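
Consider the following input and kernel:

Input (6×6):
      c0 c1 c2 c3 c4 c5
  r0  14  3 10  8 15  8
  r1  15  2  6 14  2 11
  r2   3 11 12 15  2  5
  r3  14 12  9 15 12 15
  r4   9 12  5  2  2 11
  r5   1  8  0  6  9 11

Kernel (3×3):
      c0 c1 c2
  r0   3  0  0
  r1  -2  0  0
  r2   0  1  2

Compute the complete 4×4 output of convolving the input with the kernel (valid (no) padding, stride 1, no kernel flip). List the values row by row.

Output[0,0]: The receptive field on the input at this output position is [14 3 10 / 15 2 6 / 3 11 12]. Elementwise product with the kernel and sum: 14·3 + 15·-2 + 11·1 + 12·2.
Output[0,1]: The receptive field on the input at this output position is [3 10 8 / 2 6 14 / 11 12 15]. Elementwise product with the kernel and sum: 3·3 + 2·-2 + 12·1 + 15·2.

47 47 37 8
69 23 33 54
3 18 24 39
32 24 41 72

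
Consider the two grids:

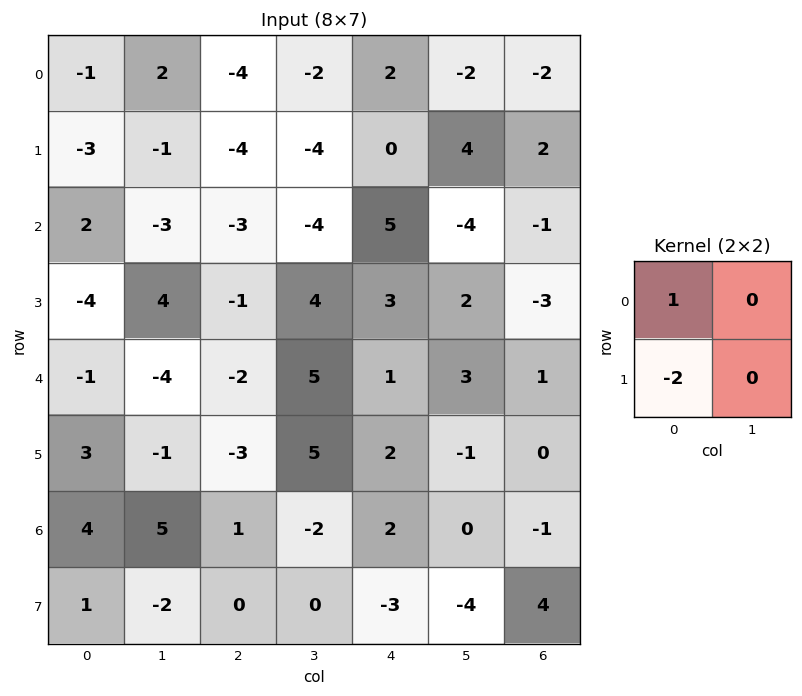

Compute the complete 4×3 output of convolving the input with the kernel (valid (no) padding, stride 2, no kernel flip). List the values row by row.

5 4 2
10 -1 -1
-7 4 -3
2 1 8

Output[0,0]: The receptive field on the input at this output position is [-1 2 / -3 -1]. Elementwise product with the kernel and sum: -1·1 + -3·-2.
Output[0,1]: The receptive field on the input at this output position is [-4 -2 / -4 -4]. Elementwise product with the kernel and sum: -4·1 + -4·-2.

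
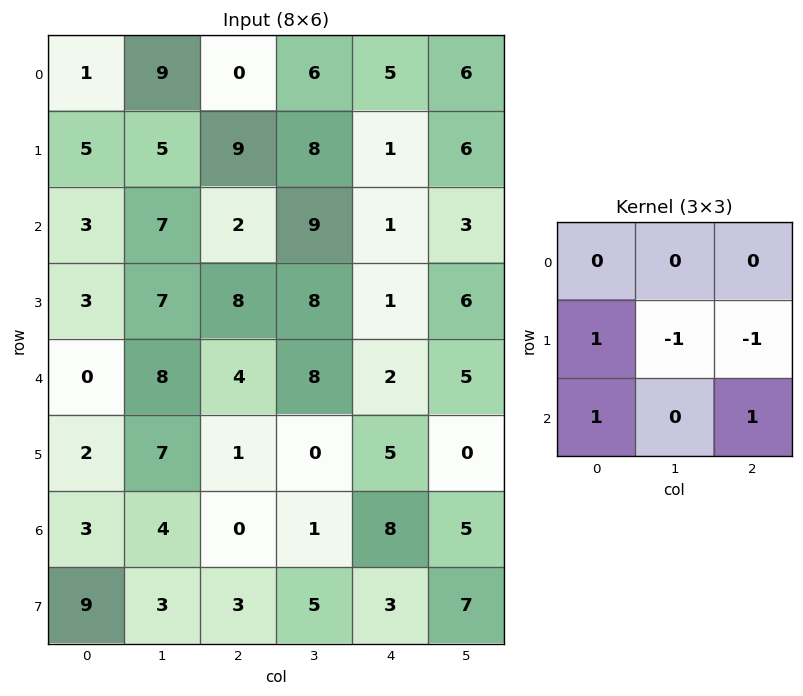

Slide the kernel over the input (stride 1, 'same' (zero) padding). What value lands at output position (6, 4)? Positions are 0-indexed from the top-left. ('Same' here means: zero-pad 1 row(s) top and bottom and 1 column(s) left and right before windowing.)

0

The receptive field on the zero-padded input at this output position is [0 5 0 / 1 8 5 / 5 3 7]. Elementwise product with the kernel and sum: 1·1 + 8·-1 + 5·-1 + 5·1 + 7·1.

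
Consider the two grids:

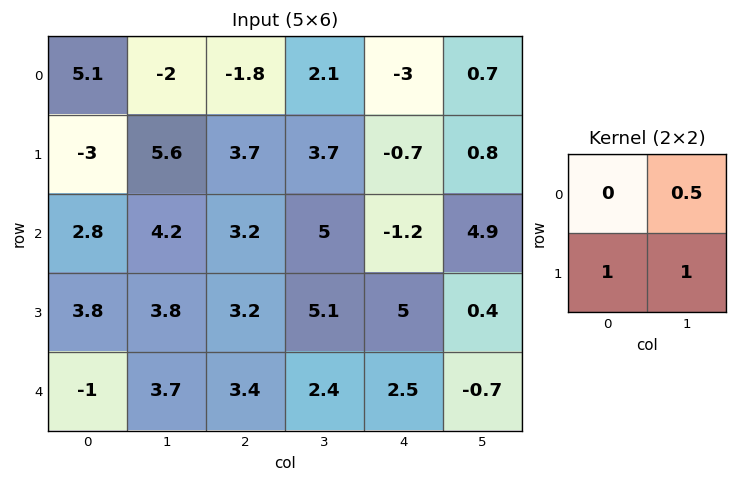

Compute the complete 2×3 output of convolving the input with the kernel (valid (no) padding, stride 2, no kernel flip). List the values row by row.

Output[0,0]: The receptive field on the input at this output position is [5.1 -2 / -3 5.6]. Elementwise product with the kernel and sum: -2·0.5 + -3·1 + 5.6·1.

1.6 8.45 0.45
9.7 10.8 7.85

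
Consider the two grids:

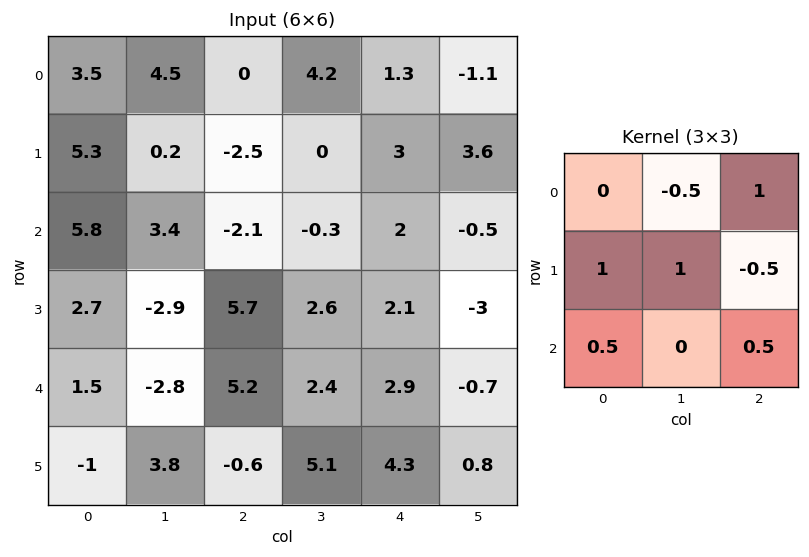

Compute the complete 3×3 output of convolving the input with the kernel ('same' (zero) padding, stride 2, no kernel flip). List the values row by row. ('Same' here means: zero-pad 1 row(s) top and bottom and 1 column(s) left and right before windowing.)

Output[0,0]: The receptive field on the zero-padded input at this output position is [0 0 0 / 0 3.5 4.5 / 0 5.3 0.2]. Elementwise product with the kernel and sum: 0·-0.5 + 0·1 + 0·1 + 3.5·1 + 4.5·-0.5 + 0·0.5 + 0.2·0.5.
Output[0,1]: The receptive field on the zero-padded input at this output position is [0 0 0 / 4.5 0 4.2 / 0.2 -2.5 0]. Elementwise product with the kernel and sum: 0·-0.5 + 0·1 + 4.5·1 + 0·1 + 4.2·-0.5 + 0.2·0.5 + 0·0.5.

1.35 2.5 7.85
0.2 2.55 3.85
0.55 5.4 4.55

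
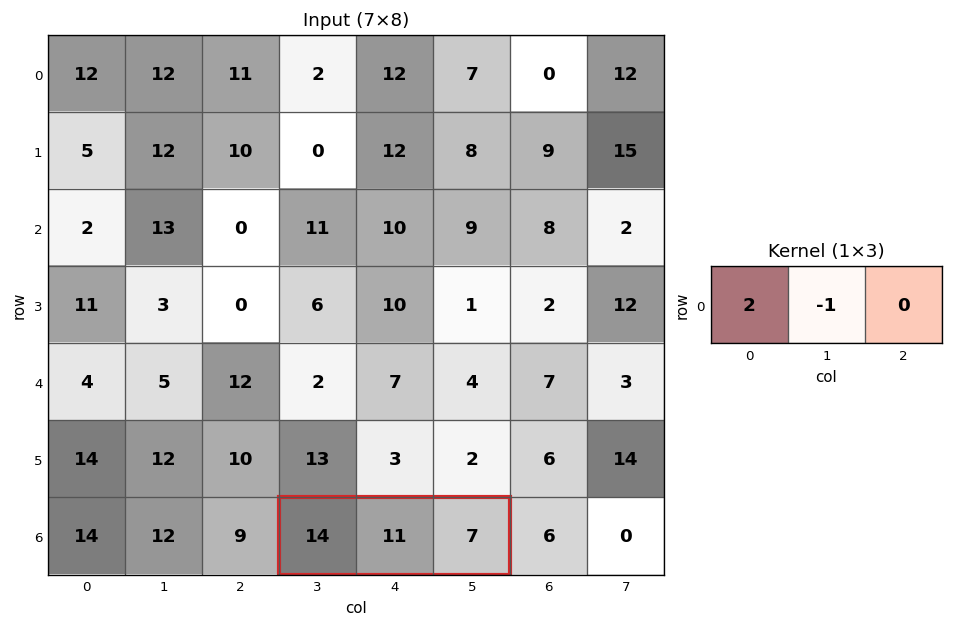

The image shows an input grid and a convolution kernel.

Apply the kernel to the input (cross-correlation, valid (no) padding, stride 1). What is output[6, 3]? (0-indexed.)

The receptive field on the input at this output position is [14 11 7]. Elementwise product with the kernel and sum: 14·2 + 11·-1.

17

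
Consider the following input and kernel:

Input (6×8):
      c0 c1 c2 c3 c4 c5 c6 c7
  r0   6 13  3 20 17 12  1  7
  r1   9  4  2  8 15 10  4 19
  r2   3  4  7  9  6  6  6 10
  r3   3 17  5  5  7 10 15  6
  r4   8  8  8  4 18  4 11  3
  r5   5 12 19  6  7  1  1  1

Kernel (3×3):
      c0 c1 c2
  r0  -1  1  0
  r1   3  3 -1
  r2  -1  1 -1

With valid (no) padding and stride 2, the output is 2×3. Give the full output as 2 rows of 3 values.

Output[0,0]: The receptive field on the input at this output position is [6 13 3 / 9 4 2 / 3 4 7]. Elementwise product with the kernel and sum: 6·-1 + 13·1 + 9·3 + 4·3 + 2·-1 + 3·-1 + 4·1 + 7·-1.

38 28 60
48 3 11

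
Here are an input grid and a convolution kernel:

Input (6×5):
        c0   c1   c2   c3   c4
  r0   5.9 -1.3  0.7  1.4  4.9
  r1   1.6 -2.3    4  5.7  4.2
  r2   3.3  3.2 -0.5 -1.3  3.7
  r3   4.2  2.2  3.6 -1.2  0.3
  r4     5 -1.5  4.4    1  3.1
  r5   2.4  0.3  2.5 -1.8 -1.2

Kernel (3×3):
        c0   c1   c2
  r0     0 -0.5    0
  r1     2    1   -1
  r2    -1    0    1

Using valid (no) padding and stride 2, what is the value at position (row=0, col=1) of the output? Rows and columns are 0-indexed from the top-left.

13

The receptive field on the input at this output position is [0.7 1.4 4.9 / 4 5.7 4.2 / -0.5 -1.3 3.7]. Elementwise product with the kernel and sum: 1.4·-0.5 + 4·2 + 5.7·1 + 4.2·-1 + -0.5·-1 + 3.7·1.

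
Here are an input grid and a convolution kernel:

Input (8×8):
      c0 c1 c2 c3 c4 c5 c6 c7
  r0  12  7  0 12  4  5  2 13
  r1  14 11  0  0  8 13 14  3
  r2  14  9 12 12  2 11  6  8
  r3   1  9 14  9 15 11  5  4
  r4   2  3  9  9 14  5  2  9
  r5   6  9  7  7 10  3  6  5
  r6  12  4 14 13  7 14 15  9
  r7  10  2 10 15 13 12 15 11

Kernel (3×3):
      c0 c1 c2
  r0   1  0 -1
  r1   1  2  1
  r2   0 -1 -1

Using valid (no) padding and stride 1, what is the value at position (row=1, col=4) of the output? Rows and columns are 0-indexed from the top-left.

8

The receptive field on the input at this output position is [8 13 14 / 2 11 6 / 15 11 5]. Elementwise product with the kernel and sum: 8·1 + 14·-1 + 2·1 + 11·2 + 6·1 + 11·-1 + 5·-1.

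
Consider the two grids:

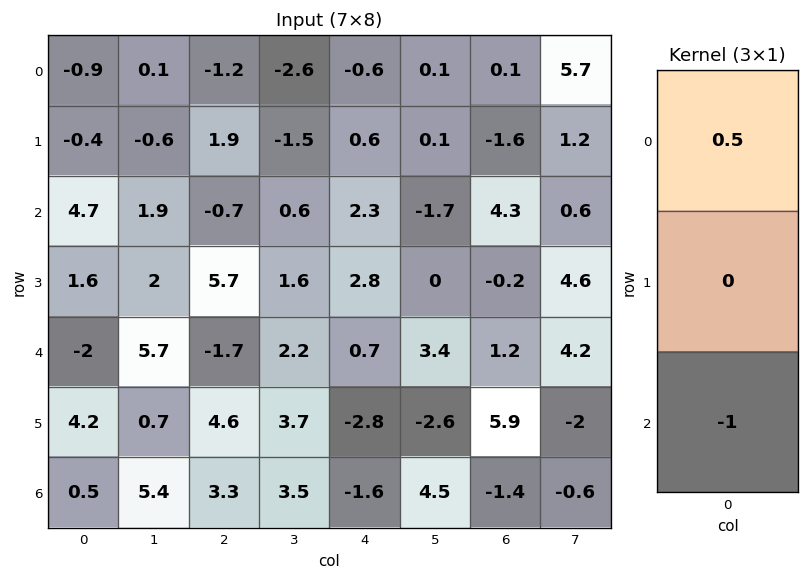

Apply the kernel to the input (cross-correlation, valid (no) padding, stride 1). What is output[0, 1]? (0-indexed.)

The receptive field on the input at this output position is [0.1 / -0.6 / 1.9]. Elementwise product with the kernel and sum: 0.1·0.5 + 1.9·-1.

-1.85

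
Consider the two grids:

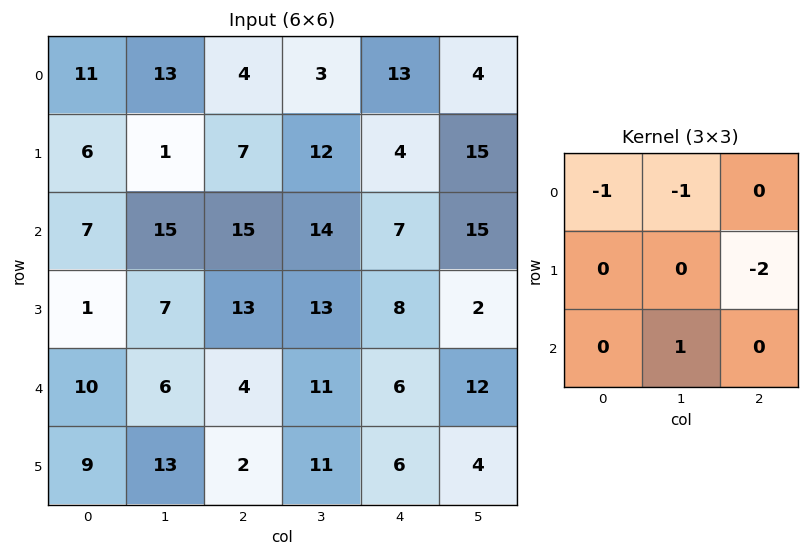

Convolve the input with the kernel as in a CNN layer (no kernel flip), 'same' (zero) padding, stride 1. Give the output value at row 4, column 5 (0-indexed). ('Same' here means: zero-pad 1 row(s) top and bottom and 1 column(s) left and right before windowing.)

-6

The receptive field on the zero-padded input at this output position is [8 2 0 / 6 12 0 / 6 4 0]. Elementwise product with the kernel and sum: 8·-1 + 2·-1 + 0·-2 + 4·1.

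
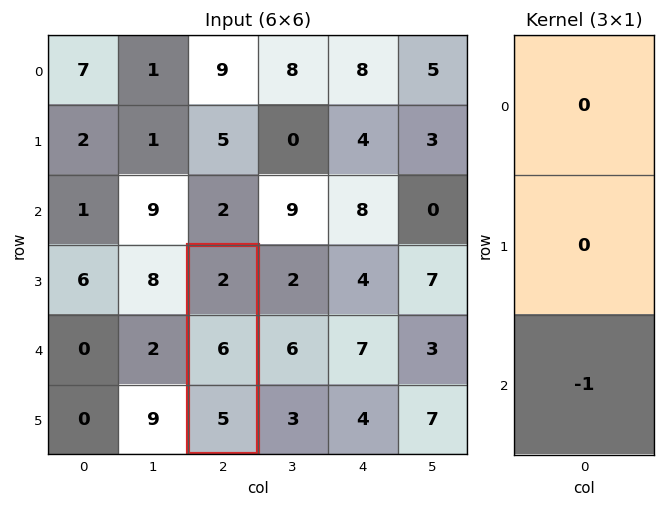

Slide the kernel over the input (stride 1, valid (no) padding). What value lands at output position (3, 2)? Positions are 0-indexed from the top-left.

The receptive field on the input at this output position is [2 / 6 / 5]. Elementwise product with the kernel and sum: 5·-1.

-5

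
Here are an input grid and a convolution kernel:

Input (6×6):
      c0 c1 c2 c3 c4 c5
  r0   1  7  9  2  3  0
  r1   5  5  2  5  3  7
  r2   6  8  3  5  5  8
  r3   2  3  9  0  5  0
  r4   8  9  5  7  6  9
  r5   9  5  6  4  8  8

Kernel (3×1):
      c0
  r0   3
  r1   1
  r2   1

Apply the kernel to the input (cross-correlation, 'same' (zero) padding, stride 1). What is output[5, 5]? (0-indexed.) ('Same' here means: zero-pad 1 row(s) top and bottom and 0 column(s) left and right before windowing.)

The receptive field on the zero-padded input at this output position is [9 / 8 / 0]. Elementwise product with the kernel and sum: 9·3 + 8·1 + 0·1.

35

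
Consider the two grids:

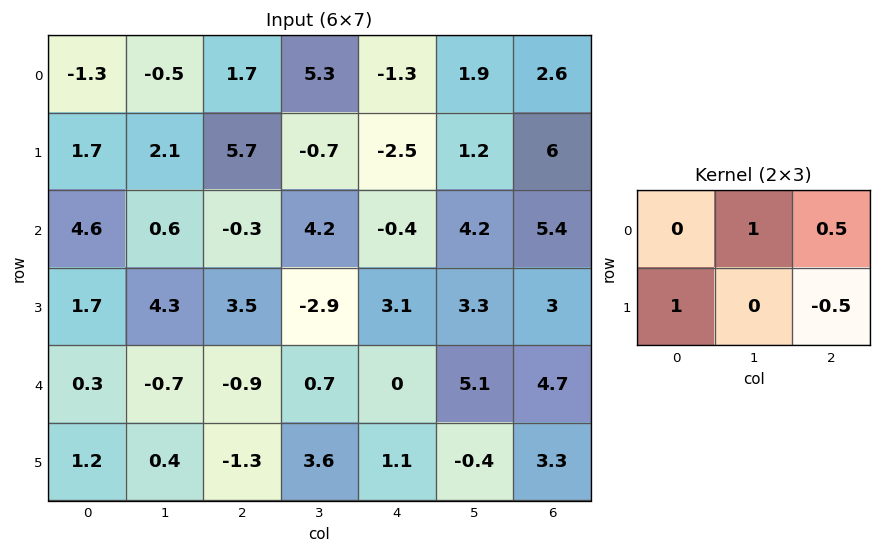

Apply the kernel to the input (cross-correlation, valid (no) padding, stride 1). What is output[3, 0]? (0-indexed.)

The receptive field on the input at this output position is [1.7 4.3 3.5 / 0.3 -0.7 -0.9]. Elementwise product with the kernel and sum: 4.3·1 + 3.5·0.5 + 0.3·1 + -0.9·-0.5.

6.8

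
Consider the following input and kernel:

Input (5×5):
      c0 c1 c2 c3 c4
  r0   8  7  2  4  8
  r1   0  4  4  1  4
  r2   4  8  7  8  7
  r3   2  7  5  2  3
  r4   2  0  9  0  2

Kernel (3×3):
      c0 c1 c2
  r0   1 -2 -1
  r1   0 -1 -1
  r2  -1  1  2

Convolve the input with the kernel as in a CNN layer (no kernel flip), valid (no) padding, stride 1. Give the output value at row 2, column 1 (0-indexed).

The receptive field on the input at this output position is [8 7 8 / 7 5 2 / 0 9 0]. Elementwise product with the kernel and sum: 8·1 + 7·-2 + 8·-1 + 5·-1 + 2·-1 + 0·-1 + 9·1 + 0·2.

-12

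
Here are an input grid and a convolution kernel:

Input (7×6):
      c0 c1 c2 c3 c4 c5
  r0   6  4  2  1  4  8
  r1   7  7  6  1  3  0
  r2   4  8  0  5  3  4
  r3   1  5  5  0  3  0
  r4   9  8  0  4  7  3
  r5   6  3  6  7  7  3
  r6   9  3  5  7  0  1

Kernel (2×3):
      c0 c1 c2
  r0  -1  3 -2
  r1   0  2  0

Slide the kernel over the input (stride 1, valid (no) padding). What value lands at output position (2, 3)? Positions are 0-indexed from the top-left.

The receptive field on the input at this output position is [5 3 4 / 0 3 0]. Elementwise product with the kernel and sum: 5·-1 + 3·3 + 4·-2 + 3·2.

2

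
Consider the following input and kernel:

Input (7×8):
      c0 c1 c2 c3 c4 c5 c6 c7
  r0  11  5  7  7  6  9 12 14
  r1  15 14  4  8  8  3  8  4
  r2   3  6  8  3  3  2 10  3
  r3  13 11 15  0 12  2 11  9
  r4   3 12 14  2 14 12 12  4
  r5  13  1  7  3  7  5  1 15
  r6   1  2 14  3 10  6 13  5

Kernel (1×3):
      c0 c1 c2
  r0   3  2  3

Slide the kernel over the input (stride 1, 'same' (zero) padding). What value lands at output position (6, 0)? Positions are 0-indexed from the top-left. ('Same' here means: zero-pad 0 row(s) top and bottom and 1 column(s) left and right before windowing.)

The receptive field on the zero-padded input at this output position is [0 1 2]. Elementwise product with the kernel and sum: 0·3 + 1·2 + 2·3.

8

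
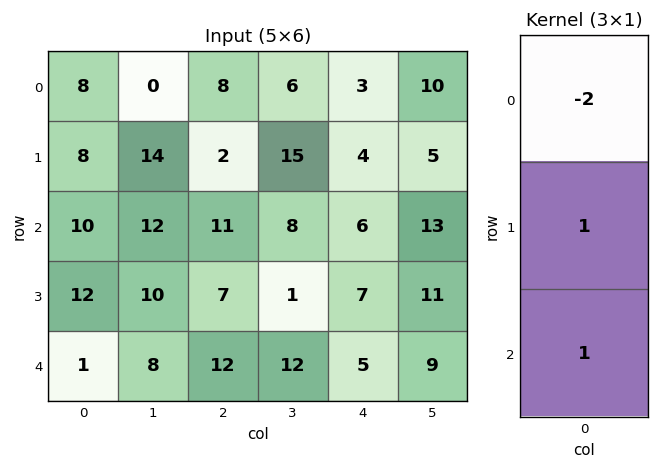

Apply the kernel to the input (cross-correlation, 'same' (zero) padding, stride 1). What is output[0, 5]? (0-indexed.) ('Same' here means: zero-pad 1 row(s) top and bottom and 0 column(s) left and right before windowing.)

The receptive field on the zero-padded input at this output position is [0 / 10 / 5]. Elementwise product with the kernel and sum: 0·-2 + 10·1 + 5·1.

15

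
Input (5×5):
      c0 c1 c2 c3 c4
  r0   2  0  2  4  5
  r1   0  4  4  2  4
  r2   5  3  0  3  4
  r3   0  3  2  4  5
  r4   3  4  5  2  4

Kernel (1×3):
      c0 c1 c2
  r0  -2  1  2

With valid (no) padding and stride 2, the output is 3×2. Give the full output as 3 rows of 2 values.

0 10
-7 11
8 0

Output[0,0]: The receptive field on the input at this output position is [2 0 2]. Elementwise product with the kernel and sum: 2·-2 + 0·1 + 2·2.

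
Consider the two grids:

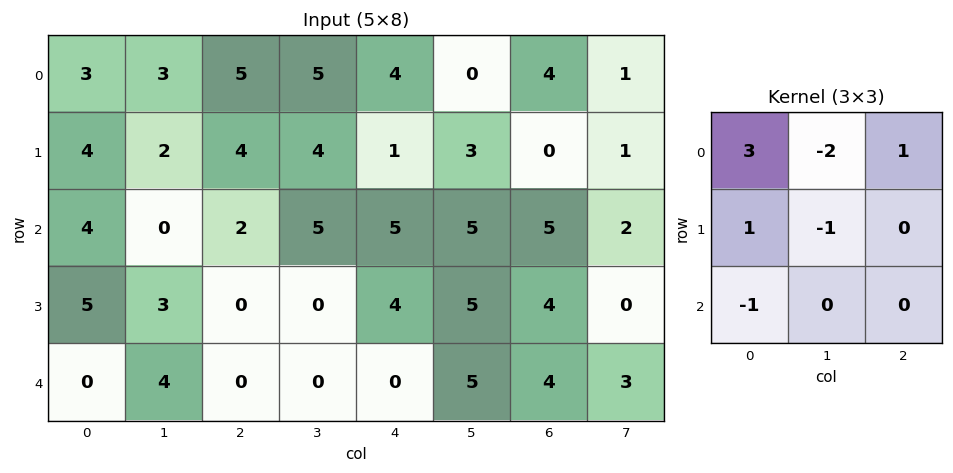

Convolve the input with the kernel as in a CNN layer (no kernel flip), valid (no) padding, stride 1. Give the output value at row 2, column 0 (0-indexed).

The receptive field on the input at this output position is [4 0 2 / 5 3 0 / 0 4 0]. Elementwise product with the kernel and sum: 4·3 + 0·-2 + 2·1 + 5·1 + 3·-1 + 0·-1.

16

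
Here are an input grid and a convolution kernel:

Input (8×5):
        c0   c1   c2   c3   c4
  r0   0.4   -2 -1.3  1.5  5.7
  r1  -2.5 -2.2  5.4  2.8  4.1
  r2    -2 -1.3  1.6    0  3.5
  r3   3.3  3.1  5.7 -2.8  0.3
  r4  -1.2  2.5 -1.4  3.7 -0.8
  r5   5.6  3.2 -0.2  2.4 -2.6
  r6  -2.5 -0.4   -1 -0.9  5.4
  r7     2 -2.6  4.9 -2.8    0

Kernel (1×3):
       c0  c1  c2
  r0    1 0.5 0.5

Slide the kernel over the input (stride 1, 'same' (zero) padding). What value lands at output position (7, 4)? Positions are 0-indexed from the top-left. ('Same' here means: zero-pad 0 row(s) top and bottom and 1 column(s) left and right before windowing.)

-2.8

The receptive field on the zero-padded input at this output position is [-2.8 0 0]. Elementwise product with the kernel and sum: -2.8·1 + 0·0.5 + 0·0.5.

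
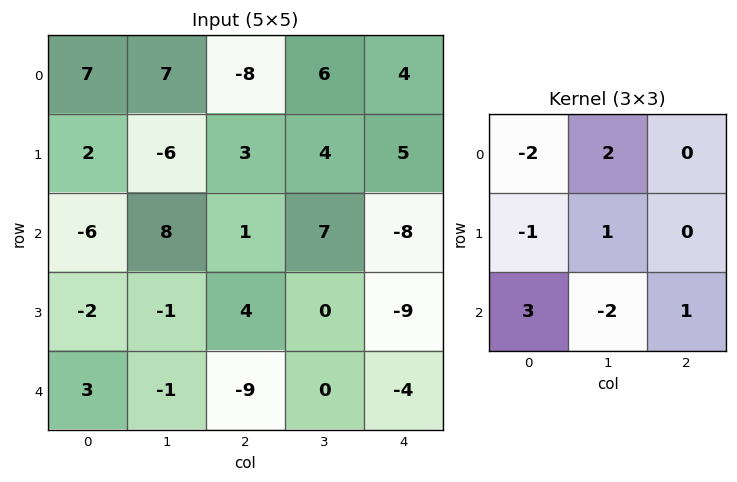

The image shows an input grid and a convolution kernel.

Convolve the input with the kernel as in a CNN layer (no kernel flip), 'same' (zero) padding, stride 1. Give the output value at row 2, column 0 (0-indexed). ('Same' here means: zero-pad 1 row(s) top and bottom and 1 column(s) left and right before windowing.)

The receptive field on the zero-padded input at this output position is [0 2 -6 / 0 -6 8 / 0 -2 -1]. Elementwise product with the kernel and sum: 0·-2 + 2·2 + 0·-1 + -6·1 + 0·3 + -2·-2 + -1·1.

1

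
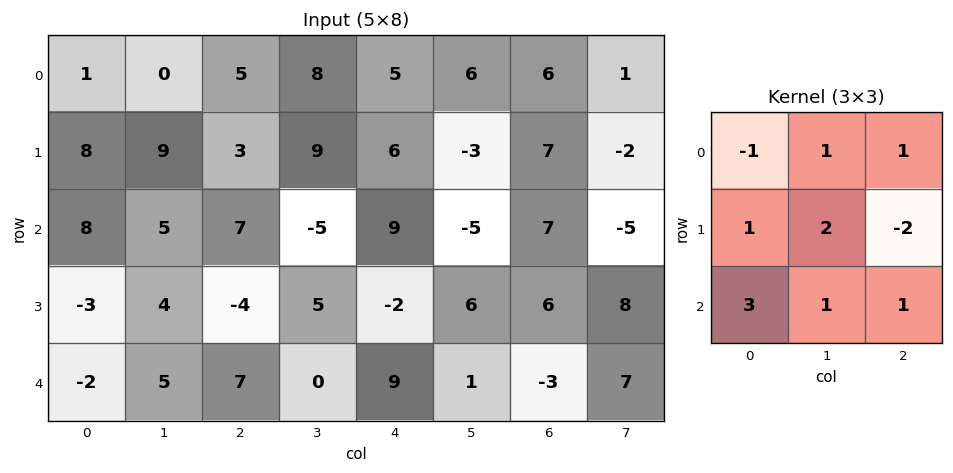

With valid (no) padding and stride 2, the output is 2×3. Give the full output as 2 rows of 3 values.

60 42 22
23 37 16

Output[0,0]: The receptive field on the input at this output position is [1 0 5 / 8 9 3 / 8 5 7]. Elementwise product with the kernel and sum: 1·-1 + 0·1 + 5·1 + 8·1 + 9·2 + 3·-2 + 8·3 + 5·1 + 7·1.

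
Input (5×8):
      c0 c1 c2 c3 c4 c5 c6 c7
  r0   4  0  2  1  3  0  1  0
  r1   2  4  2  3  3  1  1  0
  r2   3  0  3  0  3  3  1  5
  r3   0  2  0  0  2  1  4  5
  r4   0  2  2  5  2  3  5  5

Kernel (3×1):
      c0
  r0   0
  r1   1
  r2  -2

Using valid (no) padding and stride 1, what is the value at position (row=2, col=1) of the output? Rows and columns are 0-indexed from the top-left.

The receptive field on the input at this output position is [0 / 2 / 2]. Elementwise product with the kernel and sum: 2·1 + 2·-2.

-2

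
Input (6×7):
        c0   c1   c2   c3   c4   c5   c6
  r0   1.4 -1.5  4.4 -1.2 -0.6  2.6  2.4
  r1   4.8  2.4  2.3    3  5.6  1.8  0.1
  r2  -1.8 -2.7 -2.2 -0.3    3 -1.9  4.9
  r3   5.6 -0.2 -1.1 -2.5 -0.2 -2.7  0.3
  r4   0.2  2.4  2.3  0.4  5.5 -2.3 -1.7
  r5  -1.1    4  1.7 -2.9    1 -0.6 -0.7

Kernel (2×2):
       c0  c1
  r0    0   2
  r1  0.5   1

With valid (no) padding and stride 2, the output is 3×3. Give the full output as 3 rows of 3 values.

1.8 1.75 9.8
-2.8 -3.65 -6.6
8.25 -1.25 -4.7

Output[0,0]: The receptive field on the input at this output position is [1.4 -1.5 / 4.8 2.4]. Elementwise product with the kernel and sum: -1.5·2 + 4.8·0.5 + 2.4·1.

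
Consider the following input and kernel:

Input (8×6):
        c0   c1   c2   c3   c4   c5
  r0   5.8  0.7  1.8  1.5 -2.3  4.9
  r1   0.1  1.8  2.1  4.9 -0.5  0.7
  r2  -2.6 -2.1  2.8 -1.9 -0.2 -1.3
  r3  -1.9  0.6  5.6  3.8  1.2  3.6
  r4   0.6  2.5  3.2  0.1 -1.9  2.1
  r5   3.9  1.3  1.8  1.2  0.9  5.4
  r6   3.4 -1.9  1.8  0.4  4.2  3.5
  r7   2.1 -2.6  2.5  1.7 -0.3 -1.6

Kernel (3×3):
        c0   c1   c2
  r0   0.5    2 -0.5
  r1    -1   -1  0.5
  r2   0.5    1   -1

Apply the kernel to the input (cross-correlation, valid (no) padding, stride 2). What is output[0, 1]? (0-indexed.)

The receptive field on the input at this output position is [1.8 1.5 -2.3 / 2.1 4.9 -0.5 / 2.8 -1.9 -0.2]. Elementwise product with the kernel and sum: 1.8·0.5 + 1.5·2 + -2.3·-0.5 + 2.1·-1 + 4.9·-1 + -0.5·0.5 + 2.8·0.5 + -1.9·1 + -0.2·-1.

-2.5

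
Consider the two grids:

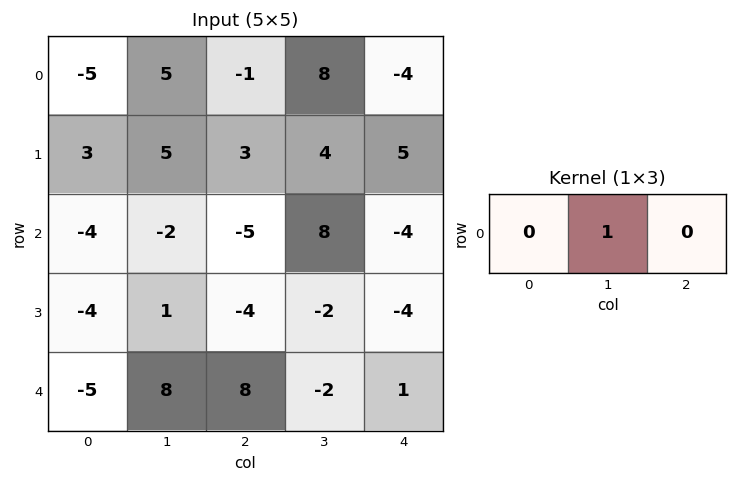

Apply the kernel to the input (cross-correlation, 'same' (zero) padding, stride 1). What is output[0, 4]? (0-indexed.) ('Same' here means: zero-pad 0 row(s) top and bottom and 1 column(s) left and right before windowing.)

-4

The receptive field on the zero-padded input at this output position is [8 -4 0]. Elementwise product with the kernel and sum: -4·1.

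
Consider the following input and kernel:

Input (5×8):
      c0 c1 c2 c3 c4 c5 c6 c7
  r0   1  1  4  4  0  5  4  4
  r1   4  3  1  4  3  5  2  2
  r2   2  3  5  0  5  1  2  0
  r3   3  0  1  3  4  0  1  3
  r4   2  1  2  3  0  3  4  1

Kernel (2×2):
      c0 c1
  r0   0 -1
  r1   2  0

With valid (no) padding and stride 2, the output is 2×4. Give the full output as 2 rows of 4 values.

Output[0,0]: The receptive field on the input at this output position is [1 1 / 4 3]. Elementwise product with the kernel and sum: 1·-1 + 4·2.

7 -2 1 0
3 2 7 2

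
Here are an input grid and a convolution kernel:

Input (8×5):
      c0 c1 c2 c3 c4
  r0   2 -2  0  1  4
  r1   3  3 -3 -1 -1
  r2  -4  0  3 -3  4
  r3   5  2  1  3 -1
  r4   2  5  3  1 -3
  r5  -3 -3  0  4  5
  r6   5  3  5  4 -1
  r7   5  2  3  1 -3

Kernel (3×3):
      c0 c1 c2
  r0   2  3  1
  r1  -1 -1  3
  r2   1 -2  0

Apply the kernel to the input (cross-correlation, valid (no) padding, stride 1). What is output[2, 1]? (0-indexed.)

The receptive field on the input at this output position is [0 3 -3 / 2 1 3 / 5 3 1]. Elementwise product with the kernel and sum: 0·2 + 3·3 + -3·1 + 2·-1 + 1·-1 + 3·3 + 5·1 + 3·-2.

11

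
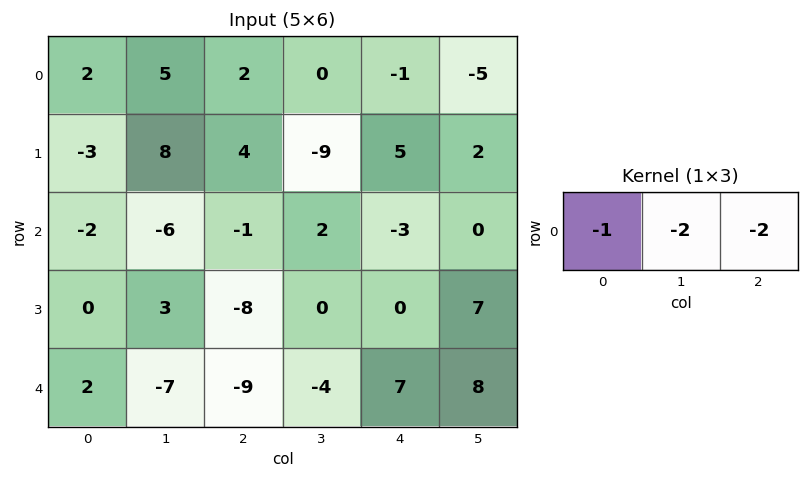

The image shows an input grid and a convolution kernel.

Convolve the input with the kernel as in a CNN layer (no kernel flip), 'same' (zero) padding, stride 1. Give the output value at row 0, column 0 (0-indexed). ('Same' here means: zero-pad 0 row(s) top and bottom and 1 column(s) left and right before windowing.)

The receptive field on the zero-padded input at this output position is [0 2 5]. Elementwise product with the kernel and sum: 0·-1 + 2·-2 + 5·-2.

-14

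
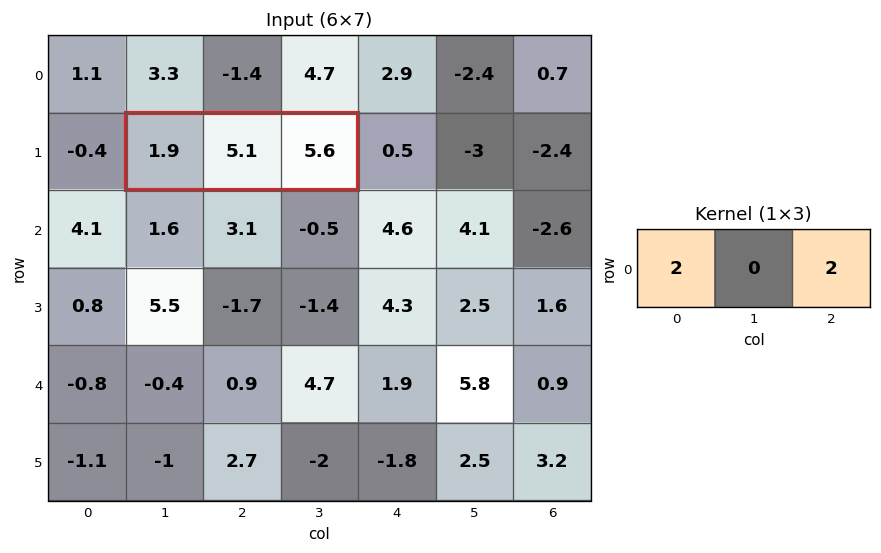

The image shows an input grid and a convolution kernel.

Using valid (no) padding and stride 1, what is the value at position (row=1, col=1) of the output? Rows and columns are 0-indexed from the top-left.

15

The receptive field on the input at this output position is [1.9 5.1 5.6]. Elementwise product with the kernel and sum: 1.9·2 + 5.6·2.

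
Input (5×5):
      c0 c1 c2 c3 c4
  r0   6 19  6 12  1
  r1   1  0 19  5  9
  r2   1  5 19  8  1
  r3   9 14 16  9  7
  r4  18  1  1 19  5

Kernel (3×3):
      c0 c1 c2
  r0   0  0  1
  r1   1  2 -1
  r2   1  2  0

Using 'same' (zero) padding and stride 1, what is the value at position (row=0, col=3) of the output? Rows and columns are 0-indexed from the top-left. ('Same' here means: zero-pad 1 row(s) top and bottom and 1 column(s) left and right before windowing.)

58

The receptive field on the zero-padded input at this output position is [0 0 0 / 6 12 1 / 19 5 9]. Elementwise product with the kernel and sum: 0·1 + 6·1 + 12·2 + 1·-1 + 19·1 + 5·2.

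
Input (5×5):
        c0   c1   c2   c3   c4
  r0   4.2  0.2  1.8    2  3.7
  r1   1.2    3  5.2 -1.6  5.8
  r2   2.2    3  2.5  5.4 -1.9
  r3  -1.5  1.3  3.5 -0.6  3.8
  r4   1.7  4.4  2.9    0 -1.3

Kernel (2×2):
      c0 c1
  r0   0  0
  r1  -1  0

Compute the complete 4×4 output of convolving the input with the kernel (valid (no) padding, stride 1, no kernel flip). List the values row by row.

Output[0,0]: The receptive field on the input at this output position is [4.2 0.2 / 1.2 3]. Elementwise product with the kernel and sum: 1.2·-1.
Output[0,1]: The receptive field on the input at this output position is [0.2 1.8 / 3 5.2]. Elementwise product with the kernel and sum: 3·-1.

-1.2 -3 -5.2 1.6
-2.2 -3 -2.5 -5.4
1.5 -1.3 -3.5 0.6
-1.7 -4.4 -2.9 0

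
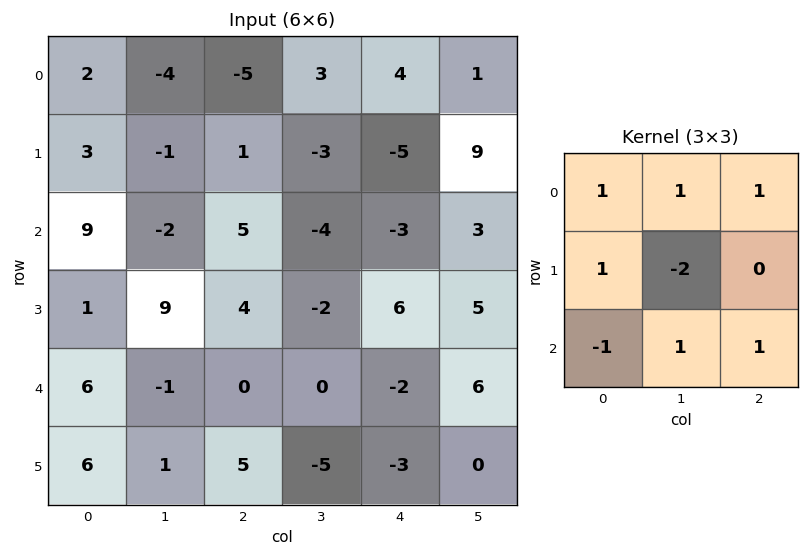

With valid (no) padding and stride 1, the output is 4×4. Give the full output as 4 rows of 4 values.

-8 -6 -3 19
28 -22 6 16
-12 1 4 -14
22 9 -5 15

Output[0,0]: The receptive field on the input at this output position is [2 -4 -5 / 3 -1 1 / 9 -2 5]. Elementwise product with the kernel and sum: 2·1 + -4·1 + -5·1 + 3·1 + -1·-2 + 9·-1 + -2·1 + 5·1.
Output[0,1]: The receptive field on the input at this output position is [-4 -5 3 / -1 1 -3 / -2 5 -4]. Elementwise product with the kernel and sum: -4·1 + -5·1 + 3·1 + -1·1 + 1·-2 + -2·-1 + 5·1 + -4·1.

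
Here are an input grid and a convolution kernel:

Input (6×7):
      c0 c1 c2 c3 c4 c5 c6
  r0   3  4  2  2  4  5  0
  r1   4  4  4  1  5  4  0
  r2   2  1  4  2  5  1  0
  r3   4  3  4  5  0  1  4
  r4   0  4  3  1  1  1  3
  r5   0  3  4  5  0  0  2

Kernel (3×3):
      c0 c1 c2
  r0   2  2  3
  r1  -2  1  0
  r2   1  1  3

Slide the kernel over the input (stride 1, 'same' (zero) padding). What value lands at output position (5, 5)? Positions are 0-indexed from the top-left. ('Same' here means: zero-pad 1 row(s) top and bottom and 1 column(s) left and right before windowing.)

13

The receptive field on the zero-padded input at this output position is [1 1 3 / 0 0 2 / 0 0 0]. Elementwise product with the kernel and sum: 1·2 + 1·2 + 3·3 + 0·-2 + 0·1 + 0·1 + 0·1 + 0·3.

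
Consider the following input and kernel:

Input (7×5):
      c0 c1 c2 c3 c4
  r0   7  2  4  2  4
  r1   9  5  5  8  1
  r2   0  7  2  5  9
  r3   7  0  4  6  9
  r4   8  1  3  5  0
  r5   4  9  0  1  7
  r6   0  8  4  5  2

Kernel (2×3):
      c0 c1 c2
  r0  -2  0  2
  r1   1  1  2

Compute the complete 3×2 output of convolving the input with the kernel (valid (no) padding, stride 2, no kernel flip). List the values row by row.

18 15
19 42
3 9

Output[0,0]: The receptive field on the input at this output position is [7 2 4 / 9 5 5]. Elementwise product with the kernel and sum: 7·-2 + 4·2 + 9·1 + 5·1 + 5·2.
Output[0,1]: The receptive field on the input at this output position is [4 2 4 / 5 8 1]. Elementwise product with the kernel and sum: 4·-2 + 4·2 + 5·1 + 8·1 + 1·2.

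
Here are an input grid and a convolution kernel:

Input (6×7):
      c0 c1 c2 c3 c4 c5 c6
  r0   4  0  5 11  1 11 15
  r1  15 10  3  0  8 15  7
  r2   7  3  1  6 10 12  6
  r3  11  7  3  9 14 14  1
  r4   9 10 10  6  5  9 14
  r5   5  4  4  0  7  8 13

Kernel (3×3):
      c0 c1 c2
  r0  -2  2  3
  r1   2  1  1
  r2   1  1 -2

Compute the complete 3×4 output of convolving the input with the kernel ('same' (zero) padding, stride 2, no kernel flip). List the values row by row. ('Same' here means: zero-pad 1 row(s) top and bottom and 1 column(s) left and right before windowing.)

Output[0,0]: The receptive field on the zero-padded input at this output position is [0 0 0 / 0 4 0 / 0 15 10]. Elementwise product with the kernel and sum: 0·-2 + 0·2 + 0·3 + 0·2 + 4·1 + 0·1 + 0·1 + 15·1 + 10·-2.

-1 29 12 59
67 -9 90 29
59 63 69 27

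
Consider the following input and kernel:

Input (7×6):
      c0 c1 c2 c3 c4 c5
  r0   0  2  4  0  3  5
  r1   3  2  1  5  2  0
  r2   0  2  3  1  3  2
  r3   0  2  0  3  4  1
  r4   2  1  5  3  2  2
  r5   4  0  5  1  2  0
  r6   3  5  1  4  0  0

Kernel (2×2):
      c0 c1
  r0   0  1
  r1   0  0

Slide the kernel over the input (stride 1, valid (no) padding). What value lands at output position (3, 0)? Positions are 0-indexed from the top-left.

2

The receptive field on the input at this output position is [0 2 / 2 1]. Elementwise product with the kernel and sum: 2·1.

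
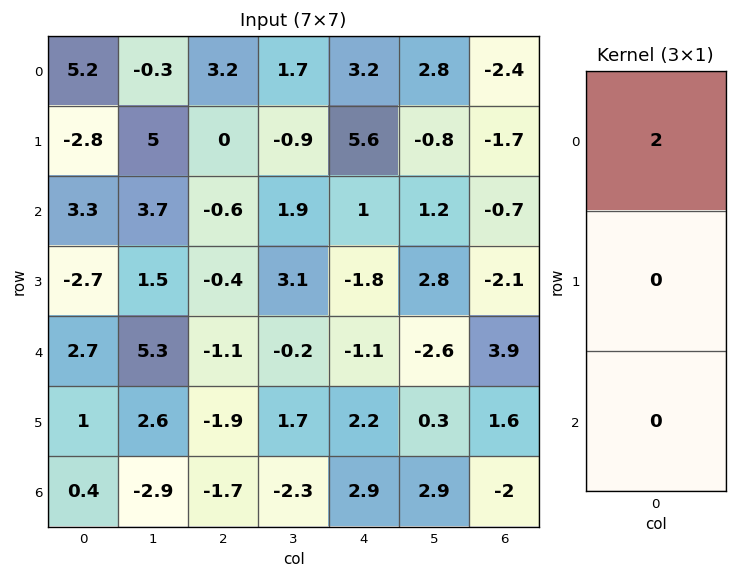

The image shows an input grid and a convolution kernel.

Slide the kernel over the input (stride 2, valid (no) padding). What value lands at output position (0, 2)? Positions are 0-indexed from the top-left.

The receptive field on the input at this output position is [3.2 / 5.6 / 1]. Elementwise product with the kernel and sum: 3.2·2.

6.4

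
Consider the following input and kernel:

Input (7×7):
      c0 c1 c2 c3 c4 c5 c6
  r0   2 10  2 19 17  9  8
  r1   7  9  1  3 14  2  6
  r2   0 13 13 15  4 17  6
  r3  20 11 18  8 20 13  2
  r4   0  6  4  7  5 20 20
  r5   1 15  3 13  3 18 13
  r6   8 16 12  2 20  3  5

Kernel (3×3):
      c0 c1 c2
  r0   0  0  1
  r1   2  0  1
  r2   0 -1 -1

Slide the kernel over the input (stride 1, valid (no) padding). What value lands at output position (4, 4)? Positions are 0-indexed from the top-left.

31

The receptive field on the input at this output position is [5 20 20 / 3 18 13 / 20 3 5]. Elementwise product with the kernel and sum: 20·1 + 3·2 + 13·1 + 3·-1 + 5·-1.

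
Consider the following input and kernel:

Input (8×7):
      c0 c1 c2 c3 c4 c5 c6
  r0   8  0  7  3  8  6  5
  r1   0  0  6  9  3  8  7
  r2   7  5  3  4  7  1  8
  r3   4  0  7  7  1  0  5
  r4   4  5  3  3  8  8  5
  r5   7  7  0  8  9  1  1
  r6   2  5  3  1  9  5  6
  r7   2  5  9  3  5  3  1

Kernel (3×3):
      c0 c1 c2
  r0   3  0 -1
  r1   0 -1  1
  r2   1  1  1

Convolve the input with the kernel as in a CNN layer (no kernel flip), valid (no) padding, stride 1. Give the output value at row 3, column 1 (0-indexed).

8

The receptive field on the input at this output position is [0 7 7 / 5 3 3 / 7 0 8]. Elementwise product with the kernel and sum: 0·3 + 7·-1 + 3·-1 + 3·1 + 7·1 + 0·1 + 8·1.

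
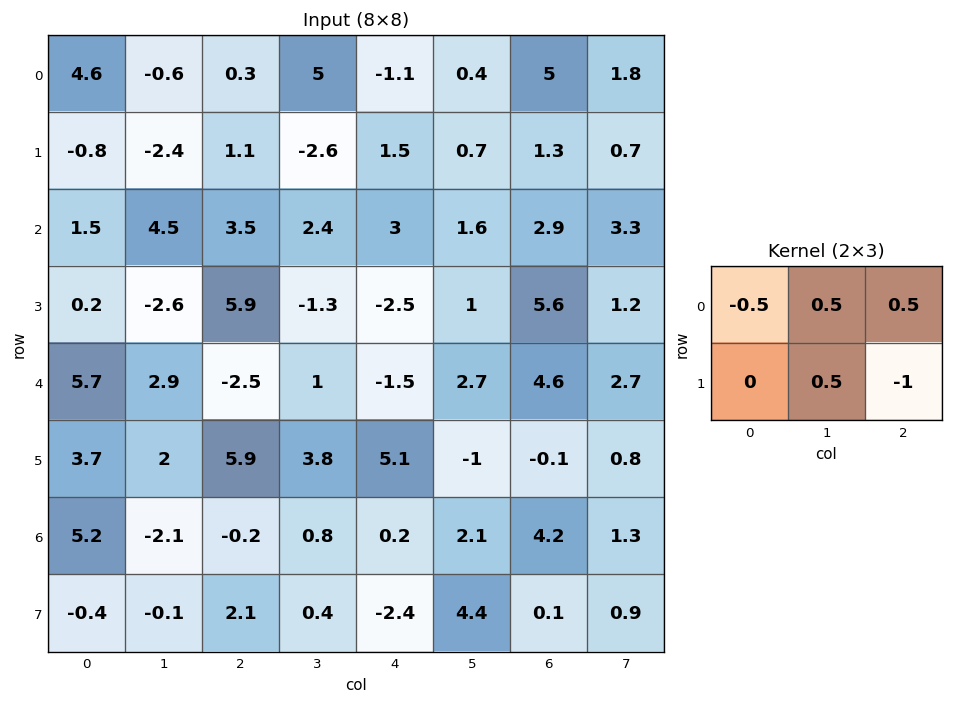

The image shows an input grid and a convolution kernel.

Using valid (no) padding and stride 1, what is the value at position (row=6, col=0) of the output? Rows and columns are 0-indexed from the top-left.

-5.9

The receptive field on the input at this output position is [5.2 -2.1 -0.2 / -0.4 -0.1 2.1]. Elementwise product with the kernel and sum: 5.2·-0.5 + -2.1·0.5 + -0.2·0.5 + -0.1·0.5 + 2.1·-1.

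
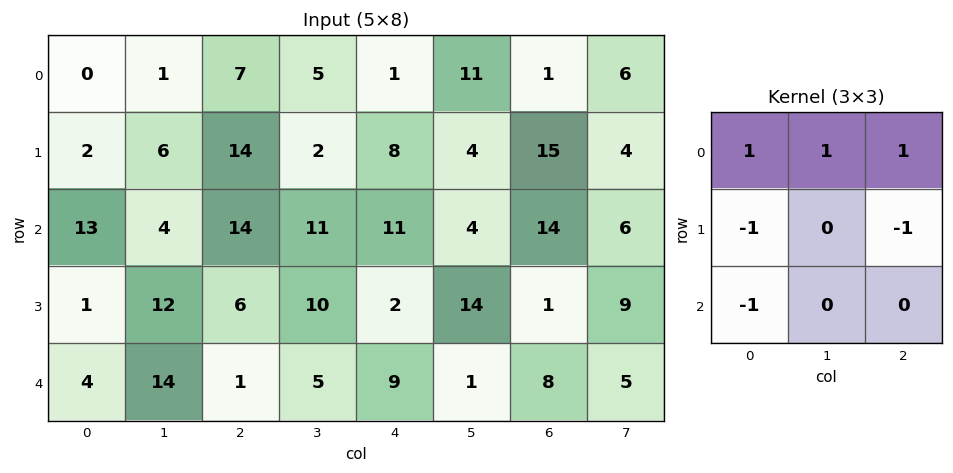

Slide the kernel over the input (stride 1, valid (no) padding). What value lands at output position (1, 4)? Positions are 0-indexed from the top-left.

0

The receptive field on the input at this output position is [8 4 15 / 11 4 14 / 2 14 1]. Elementwise product with the kernel and sum: 8·1 + 4·1 + 15·1 + 11·-1 + 14·-1 + 2·-1.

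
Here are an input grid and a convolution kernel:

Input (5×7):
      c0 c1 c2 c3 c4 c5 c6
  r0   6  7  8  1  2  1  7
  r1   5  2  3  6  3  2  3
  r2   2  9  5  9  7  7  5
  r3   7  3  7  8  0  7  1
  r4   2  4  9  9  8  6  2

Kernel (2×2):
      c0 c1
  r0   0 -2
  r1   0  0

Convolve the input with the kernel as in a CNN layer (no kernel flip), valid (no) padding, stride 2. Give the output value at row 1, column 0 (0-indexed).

The receptive field on the input at this output position is [2 9 / 7 3]. Elementwise product with the kernel and sum: 9·-2.

-18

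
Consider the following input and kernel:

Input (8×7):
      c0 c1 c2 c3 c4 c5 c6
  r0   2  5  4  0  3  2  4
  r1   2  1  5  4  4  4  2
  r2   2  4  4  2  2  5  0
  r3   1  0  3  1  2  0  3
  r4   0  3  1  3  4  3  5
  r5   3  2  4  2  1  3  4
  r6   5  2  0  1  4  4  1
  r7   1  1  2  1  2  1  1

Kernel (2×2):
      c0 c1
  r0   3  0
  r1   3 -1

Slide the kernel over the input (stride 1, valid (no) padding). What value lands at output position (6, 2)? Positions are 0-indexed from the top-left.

5

The receptive field on the input at this output position is [0 1 / 2 1]. Elementwise product with the kernel and sum: 0·3 + 2·3 + 1·-1.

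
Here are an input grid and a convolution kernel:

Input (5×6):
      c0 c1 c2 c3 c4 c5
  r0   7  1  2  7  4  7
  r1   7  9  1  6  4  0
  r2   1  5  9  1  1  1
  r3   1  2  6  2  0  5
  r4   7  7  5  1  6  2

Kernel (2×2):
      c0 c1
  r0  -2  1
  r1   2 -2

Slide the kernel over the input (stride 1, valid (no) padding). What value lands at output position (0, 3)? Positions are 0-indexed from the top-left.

-6

The receptive field on the input at this output position is [7 4 / 6 4]. Elementwise product with the kernel and sum: 7·-2 + 4·1 + 6·2 + 4·-2.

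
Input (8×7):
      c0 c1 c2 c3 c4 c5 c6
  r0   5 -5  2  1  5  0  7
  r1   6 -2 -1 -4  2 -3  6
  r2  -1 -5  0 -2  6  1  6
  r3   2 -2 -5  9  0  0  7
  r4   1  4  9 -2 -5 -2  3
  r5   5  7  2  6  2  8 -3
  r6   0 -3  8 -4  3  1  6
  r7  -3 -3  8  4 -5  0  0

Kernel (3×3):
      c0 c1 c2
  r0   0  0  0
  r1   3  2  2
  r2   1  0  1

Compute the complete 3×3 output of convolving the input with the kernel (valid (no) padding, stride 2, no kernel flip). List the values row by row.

Output[0,0]: The receptive field on the input at this output position is [5 -5 2 / 6 -2 -1 / -1 -5 0]. Elementwise product with the kernel and sum: 6·3 + -2·2 + -1·2 + -1·1 + 0·1.
Output[0,1]: The receptive field on the input at this output position is [2 1 5 / -1 -4 2 / 0 -2 6]. Elementwise product with the kernel and sum: -1·3 + -4·2 + 2·2 + 0·1 + 6·1.

11 -1 24
2 7 12
41 33 25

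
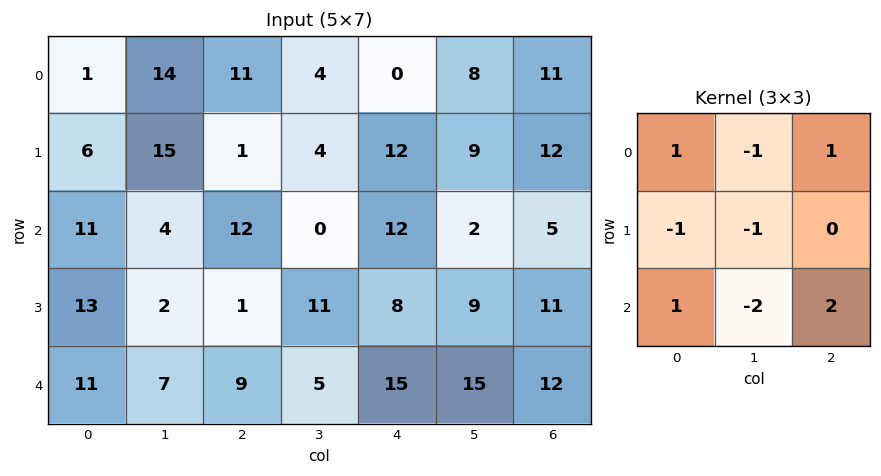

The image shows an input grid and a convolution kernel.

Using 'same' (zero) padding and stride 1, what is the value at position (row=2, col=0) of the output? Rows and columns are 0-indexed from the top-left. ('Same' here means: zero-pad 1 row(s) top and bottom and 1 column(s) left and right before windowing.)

-24

The receptive field on the zero-padded input at this output position is [0 6 15 / 0 11 4 / 0 13 2]. Elementwise product with the kernel and sum: 0·1 + 6·-1 + 15·1 + 0·-1 + 11·-1 + 0·1 + 13·-2 + 2·2.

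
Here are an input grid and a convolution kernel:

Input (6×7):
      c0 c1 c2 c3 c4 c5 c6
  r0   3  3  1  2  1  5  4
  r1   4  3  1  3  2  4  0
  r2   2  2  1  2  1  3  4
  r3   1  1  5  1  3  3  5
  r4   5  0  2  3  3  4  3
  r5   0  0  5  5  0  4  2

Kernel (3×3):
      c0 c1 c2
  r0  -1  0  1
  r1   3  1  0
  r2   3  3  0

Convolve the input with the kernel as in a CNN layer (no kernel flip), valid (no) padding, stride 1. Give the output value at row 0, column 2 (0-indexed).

The receptive field on the input at this output position is [1 2 1 / 1 3 2 / 1 2 1]. Elementwise product with the kernel and sum: 1·-1 + 1·1 + 1·3 + 3·1 + 1·3 + 2·3.

15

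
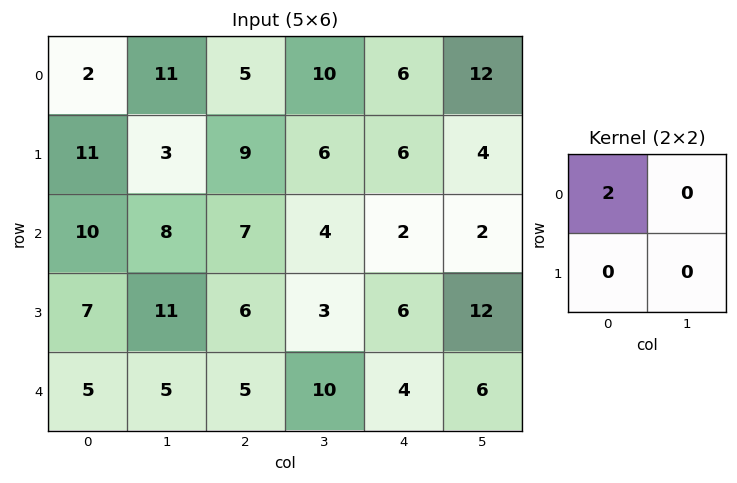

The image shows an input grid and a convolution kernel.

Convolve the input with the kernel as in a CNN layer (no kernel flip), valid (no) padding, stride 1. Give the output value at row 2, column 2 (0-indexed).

The receptive field on the input at this output position is [7 4 / 6 3]. Elementwise product with the kernel and sum: 7·2.

14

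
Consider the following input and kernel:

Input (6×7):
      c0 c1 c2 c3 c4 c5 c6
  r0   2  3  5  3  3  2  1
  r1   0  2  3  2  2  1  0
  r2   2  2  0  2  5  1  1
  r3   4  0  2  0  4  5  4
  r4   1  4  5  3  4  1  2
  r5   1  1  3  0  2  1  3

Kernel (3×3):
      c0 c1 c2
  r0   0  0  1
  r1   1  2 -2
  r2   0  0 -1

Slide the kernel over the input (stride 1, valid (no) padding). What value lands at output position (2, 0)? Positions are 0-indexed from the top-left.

The receptive field on the input at this output position is [2 2 0 / 4 0 2 / 1 4 5]. Elementwise product with the kernel and sum: 0·1 + 4·1 + 0·2 + 2·-2 + 5·-1.

-5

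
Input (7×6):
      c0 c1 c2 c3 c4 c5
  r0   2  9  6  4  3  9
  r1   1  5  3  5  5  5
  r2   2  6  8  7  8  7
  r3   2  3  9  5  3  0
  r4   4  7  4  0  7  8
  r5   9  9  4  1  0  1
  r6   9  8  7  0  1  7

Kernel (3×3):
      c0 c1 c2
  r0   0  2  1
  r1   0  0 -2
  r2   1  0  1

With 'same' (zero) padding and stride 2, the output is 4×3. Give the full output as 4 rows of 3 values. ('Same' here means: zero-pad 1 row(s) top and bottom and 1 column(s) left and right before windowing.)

Output[0,0]: The receptive field on the zero-padded input at this output position is [0 0 0 / 0 2 9 / 0 1 5]. Elementwise product with the kernel and sum: 0·2 + 0·1 + 9·-2 + 0·1 + 5·1.

-13 2 -8
-2 5 6
2 33 -8
11 9 -13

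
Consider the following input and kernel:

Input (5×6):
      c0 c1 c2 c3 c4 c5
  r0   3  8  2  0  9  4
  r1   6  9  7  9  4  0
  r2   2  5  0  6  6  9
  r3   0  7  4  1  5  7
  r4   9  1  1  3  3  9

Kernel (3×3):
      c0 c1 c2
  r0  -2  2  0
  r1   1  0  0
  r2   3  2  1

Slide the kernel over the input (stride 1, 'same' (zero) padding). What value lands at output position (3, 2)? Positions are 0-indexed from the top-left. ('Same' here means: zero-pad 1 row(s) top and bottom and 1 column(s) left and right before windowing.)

The receptive field on the zero-padded input at this output position is [5 0 6 / 7 4 1 / 1 1 3]. Elementwise product with the kernel and sum: 5·-2 + 0·2 + 7·1 + 1·3 + 1·2 + 3·1.

5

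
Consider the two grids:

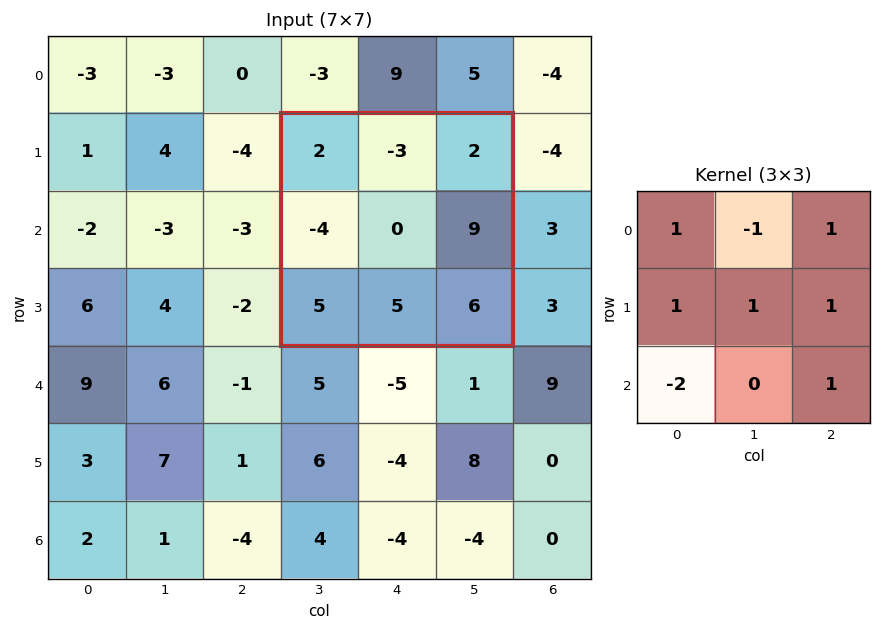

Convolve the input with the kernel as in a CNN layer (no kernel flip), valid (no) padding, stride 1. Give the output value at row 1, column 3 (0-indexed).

8

The receptive field on the input at this output position is [2 -3 2 / -4 0 9 / 5 5 6]. Elementwise product with the kernel and sum: 2·1 + -3·-1 + 2·1 + -4·1 + 0·1 + 9·1 + 5·-2 + 6·1.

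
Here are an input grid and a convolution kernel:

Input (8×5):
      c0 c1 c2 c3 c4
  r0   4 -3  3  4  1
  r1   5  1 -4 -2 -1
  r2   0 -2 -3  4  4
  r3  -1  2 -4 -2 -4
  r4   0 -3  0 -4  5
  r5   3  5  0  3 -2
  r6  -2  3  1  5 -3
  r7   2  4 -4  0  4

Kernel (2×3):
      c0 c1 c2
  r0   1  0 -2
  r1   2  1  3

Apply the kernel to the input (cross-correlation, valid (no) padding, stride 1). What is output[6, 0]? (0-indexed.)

-8

The receptive field on the input at this output position is [-2 3 1 / 2 4 -4]. Elementwise product with the kernel and sum: -2·1 + 1·-2 + 2·2 + 4·1 + -4·3.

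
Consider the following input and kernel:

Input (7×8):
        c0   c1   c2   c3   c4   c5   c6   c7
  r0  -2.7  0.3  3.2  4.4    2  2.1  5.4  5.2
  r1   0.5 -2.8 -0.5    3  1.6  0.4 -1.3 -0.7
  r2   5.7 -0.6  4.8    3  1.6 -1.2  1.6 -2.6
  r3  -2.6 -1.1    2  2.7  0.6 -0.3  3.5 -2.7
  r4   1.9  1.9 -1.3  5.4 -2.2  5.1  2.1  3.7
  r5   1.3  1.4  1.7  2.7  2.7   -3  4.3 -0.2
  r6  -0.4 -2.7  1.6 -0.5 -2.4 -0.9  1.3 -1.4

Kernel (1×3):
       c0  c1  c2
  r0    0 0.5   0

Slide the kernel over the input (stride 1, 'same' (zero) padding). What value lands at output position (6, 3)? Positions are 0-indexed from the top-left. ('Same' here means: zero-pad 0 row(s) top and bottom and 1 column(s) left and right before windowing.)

-0.25

The receptive field on the zero-padded input at this output position is [1.6 -0.5 -2.4]. Elementwise product with the kernel and sum: -0.5·0.5.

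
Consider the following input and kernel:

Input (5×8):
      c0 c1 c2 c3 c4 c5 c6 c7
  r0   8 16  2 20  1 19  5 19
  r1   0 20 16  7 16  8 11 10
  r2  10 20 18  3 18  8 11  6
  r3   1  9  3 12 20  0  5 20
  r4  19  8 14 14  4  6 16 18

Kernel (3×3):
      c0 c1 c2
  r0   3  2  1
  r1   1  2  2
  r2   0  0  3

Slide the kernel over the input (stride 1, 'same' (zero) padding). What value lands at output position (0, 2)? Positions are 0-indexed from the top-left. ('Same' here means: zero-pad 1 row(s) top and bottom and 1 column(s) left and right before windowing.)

The receptive field on the zero-padded input at this output position is [0 0 0 / 16 2 20 / 20 16 7]. Elementwise product with the kernel and sum: 0·3 + 0·2 + 0·1 + 16·1 + 2·2 + 20·2 + 7·3.

81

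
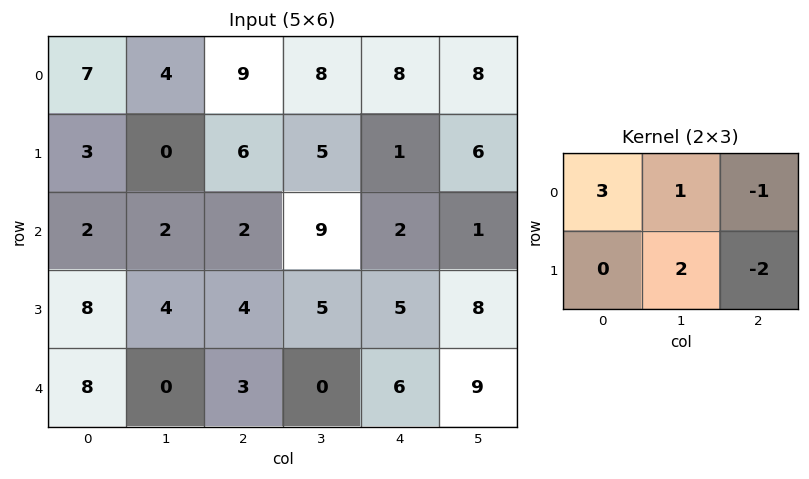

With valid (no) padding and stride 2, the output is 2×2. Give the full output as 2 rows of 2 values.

4 35
6 13

Output[0,0]: The receptive field on the input at this output position is [7 4 9 / 3 0 6]. Elementwise product with the kernel and sum: 7·3 + 4·1 + 9·-1 + 0·2 + 6·-2.
Output[0,1]: The receptive field on the input at this output position is [9 8 8 / 6 5 1]. Elementwise product with the kernel and sum: 9·3 + 8·1 + 8·-1 + 5·2 + 1·-2.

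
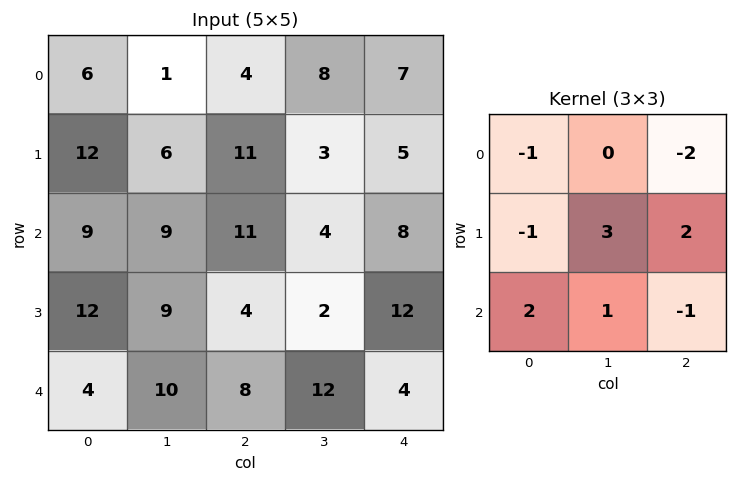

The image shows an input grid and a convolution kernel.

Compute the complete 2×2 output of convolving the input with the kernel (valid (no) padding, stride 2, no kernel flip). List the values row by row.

30 8
2 23

Output[0,0]: The receptive field on the input at this output position is [6 1 4 / 12 6 11 / 9 9 11]. Elementwise product with the kernel and sum: 6·-1 + 4·-2 + 12·-1 + 6·3 + 11·2 + 9·2 + 9·1 + 11·-1.
Output[0,1]: The receptive field on the input at this output position is [4 8 7 / 11 3 5 / 11 4 8]. Elementwise product with the kernel and sum: 4·-1 + 7·-2 + 11·-1 + 3·3 + 5·2 + 11·2 + 4·1 + 8·-1.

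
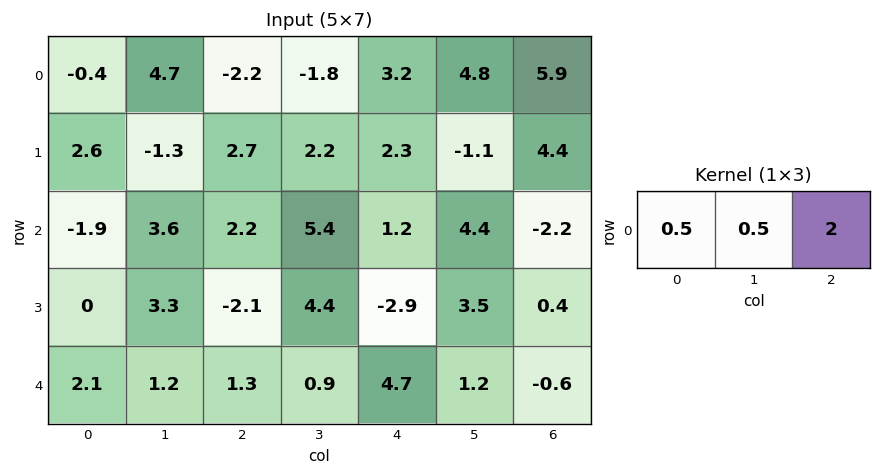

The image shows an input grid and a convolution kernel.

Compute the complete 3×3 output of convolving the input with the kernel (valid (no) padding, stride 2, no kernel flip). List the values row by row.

Output[0,0]: The receptive field on the input at this output position is [-0.4 4.7 -2.2]. Elementwise product with the kernel and sum: -0.4·0.5 + 4.7·0.5 + -2.2·2.
Output[0,1]: The receptive field on the input at this output position is [-2.2 -1.8 3.2]. Elementwise product with the kernel and sum: -2.2·0.5 + -1.8·0.5 + 3.2·2.

-2.25 4.4 15.8
5.25 6.2 -1.6
4.25 10.5 1.75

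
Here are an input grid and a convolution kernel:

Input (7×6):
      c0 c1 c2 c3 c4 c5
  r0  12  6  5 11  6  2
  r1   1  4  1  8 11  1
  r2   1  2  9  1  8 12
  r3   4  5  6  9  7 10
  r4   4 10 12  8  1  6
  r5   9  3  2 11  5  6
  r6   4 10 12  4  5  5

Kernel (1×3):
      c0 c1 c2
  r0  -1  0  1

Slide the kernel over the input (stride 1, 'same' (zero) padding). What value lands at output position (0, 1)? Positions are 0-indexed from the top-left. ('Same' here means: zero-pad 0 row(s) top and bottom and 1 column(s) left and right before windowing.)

-7

The receptive field on the zero-padded input at this output position is [12 6 5]. Elementwise product with the kernel and sum: 12·-1 + 5·1.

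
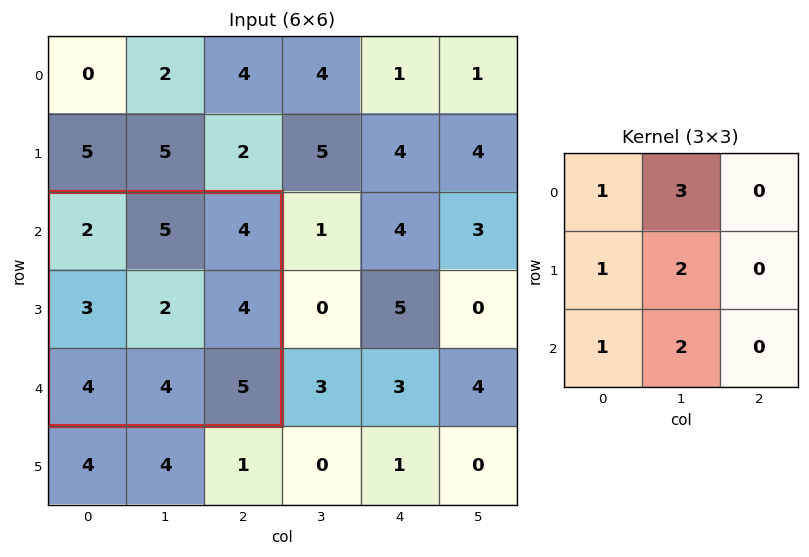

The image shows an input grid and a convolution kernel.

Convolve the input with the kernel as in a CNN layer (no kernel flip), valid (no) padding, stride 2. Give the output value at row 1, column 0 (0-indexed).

The receptive field on the input at this output position is [2 5 4 / 3 2 4 / 4 4 5]. Elementwise product with the kernel and sum: 2·1 + 5·3 + 3·1 + 2·2 + 4·1 + 4·2.

36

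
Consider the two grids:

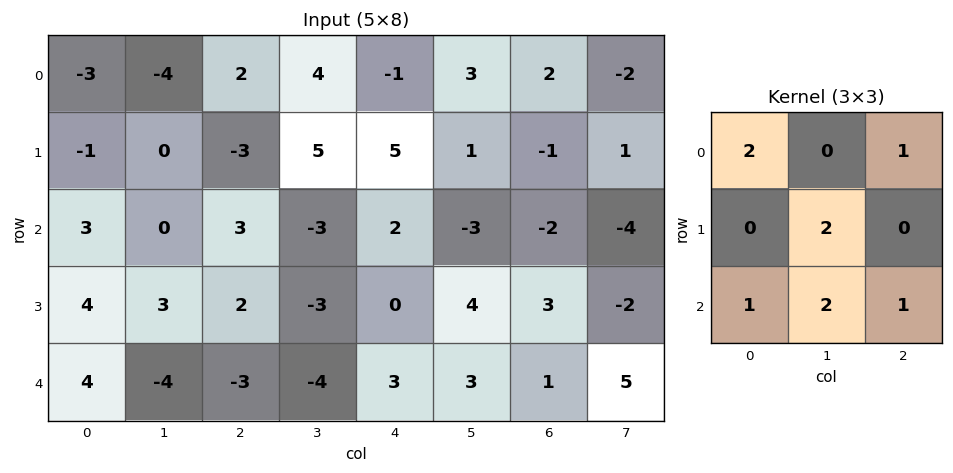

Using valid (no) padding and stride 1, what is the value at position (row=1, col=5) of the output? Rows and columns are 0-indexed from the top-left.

7

The receptive field on the input at this output position is [1 -1 1 / -3 -2 -4 / 4 3 -2]. Elementwise product with the kernel and sum: 1·2 + 1·1 + -2·2 + 4·1 + 3·2 + -2·1.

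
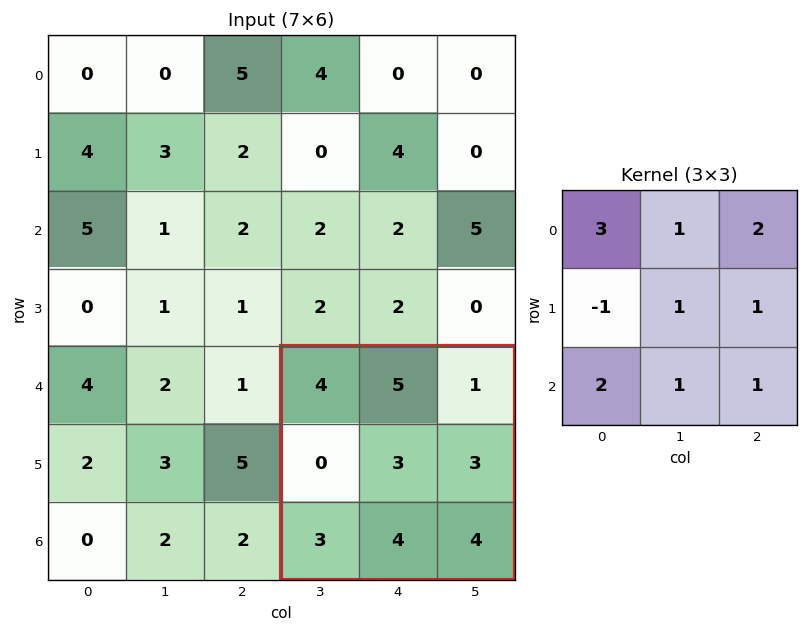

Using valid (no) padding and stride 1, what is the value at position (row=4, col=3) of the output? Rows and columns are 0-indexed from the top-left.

The receptive field on the input at this output position is [4 5 1 / 0 3 3 / 3 4 4]. Elementwise product with the kernel and sum: 4·3 + 5·1 + 1·2 + 0·-1 + 3·1 + 3·1 + 3·2 + 4·1 + 4·1.

39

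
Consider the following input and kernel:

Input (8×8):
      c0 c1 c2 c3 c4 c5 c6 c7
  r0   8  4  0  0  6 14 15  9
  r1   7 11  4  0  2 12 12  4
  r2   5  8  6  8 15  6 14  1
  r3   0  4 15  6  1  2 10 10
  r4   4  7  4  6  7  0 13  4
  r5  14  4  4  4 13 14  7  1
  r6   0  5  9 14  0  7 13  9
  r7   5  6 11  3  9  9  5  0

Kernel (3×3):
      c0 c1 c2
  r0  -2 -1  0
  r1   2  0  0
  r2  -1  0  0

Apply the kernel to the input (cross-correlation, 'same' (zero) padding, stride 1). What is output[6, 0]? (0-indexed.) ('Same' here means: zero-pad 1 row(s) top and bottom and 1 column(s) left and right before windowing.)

-14

The receptive field on the zero-padded input at this output position is [0 14 4 / 0 0 5 / 0 5 6]. Elementwise product with the kernel and sum: 0·-2 + 14·-1 + 0·2 + 0·-1.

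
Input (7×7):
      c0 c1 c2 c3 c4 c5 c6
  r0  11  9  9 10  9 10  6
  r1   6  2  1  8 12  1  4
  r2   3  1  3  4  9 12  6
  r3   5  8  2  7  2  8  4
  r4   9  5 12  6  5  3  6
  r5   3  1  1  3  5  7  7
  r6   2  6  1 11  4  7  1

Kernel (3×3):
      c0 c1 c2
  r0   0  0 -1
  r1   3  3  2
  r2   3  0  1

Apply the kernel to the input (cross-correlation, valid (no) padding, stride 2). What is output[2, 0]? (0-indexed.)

The receptive field on the input at this output position is [9 5 12 / 3 1 1 / 2 6 1]. Elementwise product with the kernel and sum: 12·-1 + 3·3 + 1·3 + 1·2 + 2·3 + 1·1.

9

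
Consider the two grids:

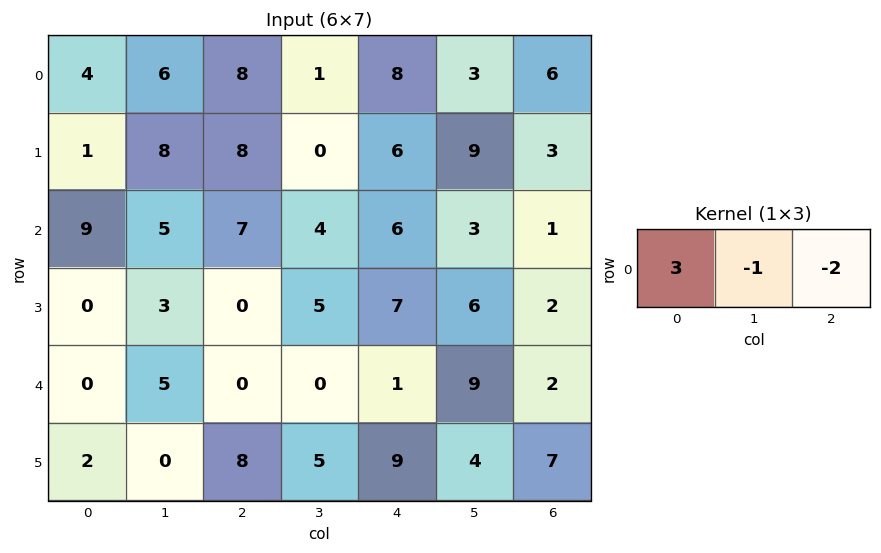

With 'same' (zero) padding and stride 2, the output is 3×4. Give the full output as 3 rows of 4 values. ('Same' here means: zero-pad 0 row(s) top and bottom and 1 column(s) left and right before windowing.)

Output[0,0]: The receptive field on the zero-padded input at this output position is [0 4 6]. Elementwise product with the kernel and sum: 0·3 + 4·-1 + 6·-2.

-16 8 -11 3
-19 0 0 8
-10 15 -19 25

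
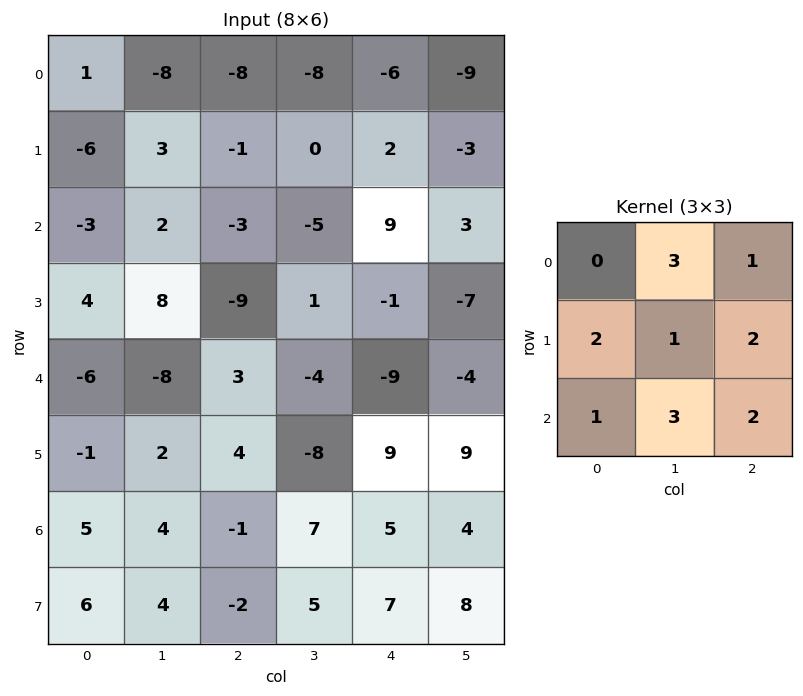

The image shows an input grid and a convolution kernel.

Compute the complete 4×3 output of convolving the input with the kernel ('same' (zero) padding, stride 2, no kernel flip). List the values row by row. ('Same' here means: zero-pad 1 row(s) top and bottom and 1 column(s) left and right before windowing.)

-27 -40 -40
14 -29 -8
-1 -49 2
38 33 105

Output[0,0]: The receptive field on the zero-padded input at this output position is [0 0 0 / 0 1 -8 / 0 -6 3]. Elementwise product with the kernel and sum: 0·3 + 0·1 + 0·2 + 1·1 + -8·2 + 0·1 + -6·3 + 3·2.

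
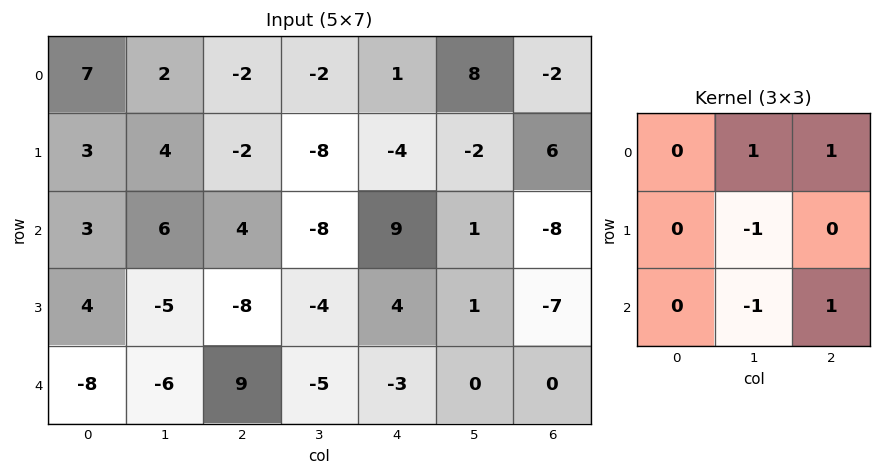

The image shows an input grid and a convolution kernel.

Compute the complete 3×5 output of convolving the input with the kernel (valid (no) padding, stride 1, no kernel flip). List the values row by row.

-6 -14 24 5 -1
-7 -10 4 -18 -5
30 -10 7 9 -8

Output[0,0]: The receptive field on the input at this output position is [7 2 -2 / 3 4 -2 / 3 6 4]. Elementwise product with the kernel and sum: 2·1 + -2·1 + 4·-1 + 6·-1 + 4·1.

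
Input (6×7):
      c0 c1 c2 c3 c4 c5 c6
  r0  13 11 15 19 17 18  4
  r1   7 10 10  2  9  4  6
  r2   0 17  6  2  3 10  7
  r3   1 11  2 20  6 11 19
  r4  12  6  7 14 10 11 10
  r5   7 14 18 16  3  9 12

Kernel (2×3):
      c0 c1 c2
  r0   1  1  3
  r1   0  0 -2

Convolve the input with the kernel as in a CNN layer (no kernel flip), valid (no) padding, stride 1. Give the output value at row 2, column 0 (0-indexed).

The receptive field on the input at this output position is [0 17 6 / 1 11 2]. Elementwise product with the kernel and sum: 0·1 + 17·1 + 6·3 + 2·-2.

31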